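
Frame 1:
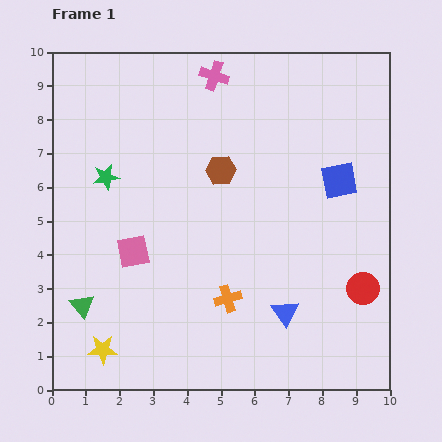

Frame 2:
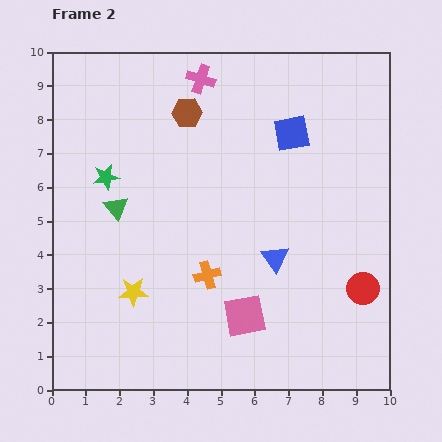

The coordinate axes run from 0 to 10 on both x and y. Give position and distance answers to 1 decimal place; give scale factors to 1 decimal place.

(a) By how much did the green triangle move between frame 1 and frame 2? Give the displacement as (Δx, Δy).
(1.0, 2.9)

The green triangle was at (0.9, 2.5) in frame 1 and (1.9, 5.4) in frame 2.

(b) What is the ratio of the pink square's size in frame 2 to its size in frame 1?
1.3×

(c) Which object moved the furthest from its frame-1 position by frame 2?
the pink square

(moved 3.8; next 3.1)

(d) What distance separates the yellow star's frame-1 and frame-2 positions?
1.9

The yellow star moved from (1.5, 1.2) to (2.4, 2.9), a distance of √(0.9² + 1.7²) ≈ 1.9.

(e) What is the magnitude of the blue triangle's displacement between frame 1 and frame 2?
1.6

The blue triangle moved from (6.9, 2.3) to (6.6, 3.9), a distance of √(0.3² + 1.6²) ≈ 1.6.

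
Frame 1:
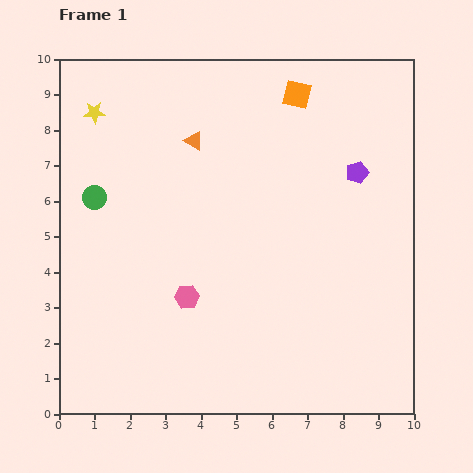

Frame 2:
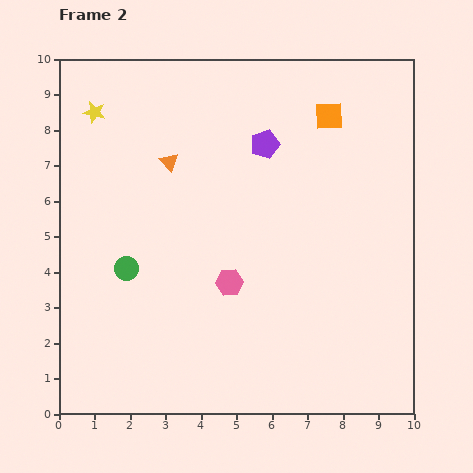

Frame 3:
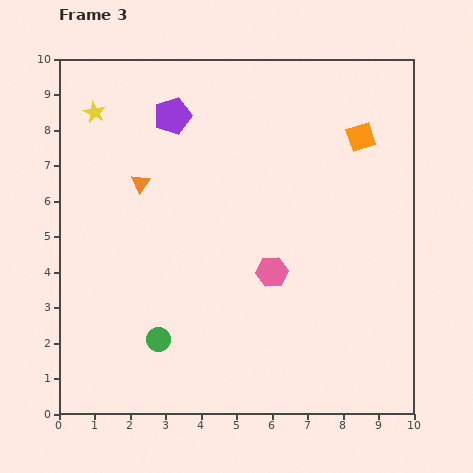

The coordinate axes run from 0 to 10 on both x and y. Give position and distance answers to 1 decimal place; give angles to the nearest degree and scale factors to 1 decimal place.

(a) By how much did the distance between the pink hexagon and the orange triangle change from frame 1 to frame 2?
-0.6

Distance in frame 1: 4.4. Distance in frame 2: 3.8.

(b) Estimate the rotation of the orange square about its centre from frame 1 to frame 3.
31° counter-clockwise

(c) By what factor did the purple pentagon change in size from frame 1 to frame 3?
1.7×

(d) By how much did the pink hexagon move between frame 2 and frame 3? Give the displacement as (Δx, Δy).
(1.2, 0.3)

The pink hexagon was at (4.8, 3.7) in frame 2 and (6.0, 4.0) in frame 3.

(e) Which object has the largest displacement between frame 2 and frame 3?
the purple pentagon

(moved 2.7; next 2.2)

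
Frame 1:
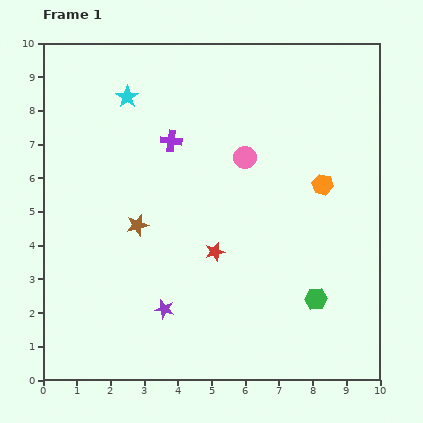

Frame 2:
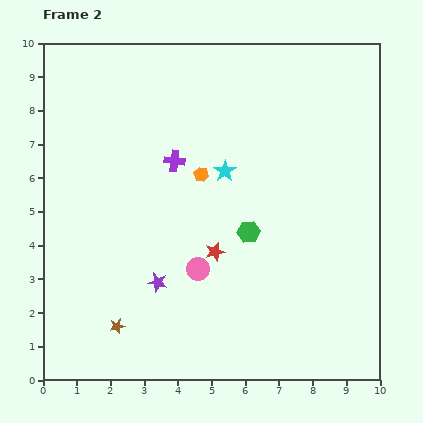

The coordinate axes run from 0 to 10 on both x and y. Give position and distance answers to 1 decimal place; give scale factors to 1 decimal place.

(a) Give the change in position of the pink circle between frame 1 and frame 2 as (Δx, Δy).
(-1.4, -3.3)

The pink circle was at (6.0, 6.6) in frame 1 and (4.6, 3.3) in frame 2.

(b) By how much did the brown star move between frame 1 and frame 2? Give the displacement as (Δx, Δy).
(-0.6, -3.0)

The brown star was at (2.8, 4.6) in frame 1 and (2.2, 1.6) in frame 2.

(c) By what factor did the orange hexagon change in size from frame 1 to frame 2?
0.7×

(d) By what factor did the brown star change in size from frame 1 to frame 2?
0.7×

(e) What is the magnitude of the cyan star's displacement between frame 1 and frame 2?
3.6

The cyan star moved from (2.5, 8.4) to (5.4, 6.2), a distance of √(2.9² + 2.2²) ≈ 3.6.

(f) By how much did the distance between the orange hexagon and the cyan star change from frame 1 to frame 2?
-5.7

Distance in frame 1: 6.4. Distance in frame 2: 0.7.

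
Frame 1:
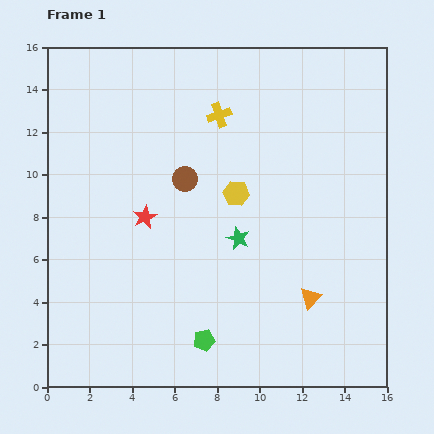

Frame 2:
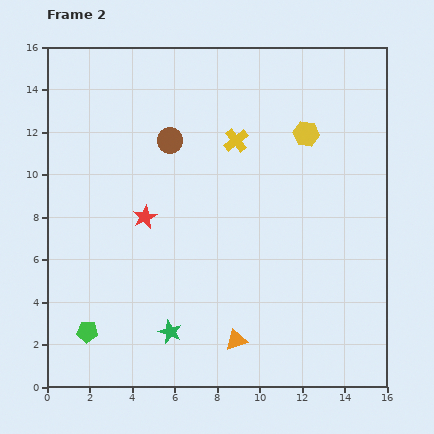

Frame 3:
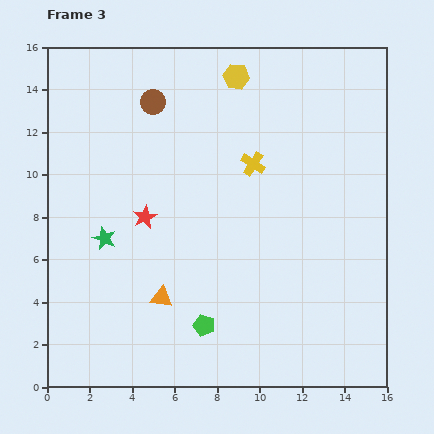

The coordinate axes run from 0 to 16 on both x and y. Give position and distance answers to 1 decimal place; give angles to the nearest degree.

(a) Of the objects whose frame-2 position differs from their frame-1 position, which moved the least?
the yellow cross

(moved 1.4)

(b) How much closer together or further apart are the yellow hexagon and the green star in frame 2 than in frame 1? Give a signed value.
+9.2

Distance in frame 1: 2.1. Distance in frame 2: 11.3.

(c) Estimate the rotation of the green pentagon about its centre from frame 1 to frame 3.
30° clockwise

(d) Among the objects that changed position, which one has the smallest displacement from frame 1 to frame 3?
the green pentagon

(moved 0.7)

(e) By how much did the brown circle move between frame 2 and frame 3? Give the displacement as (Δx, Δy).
(-0.8, 1.8)

The brown circle was at (5.8, 11.6) in frame 2 and (5.0, 13.4) in frame 3.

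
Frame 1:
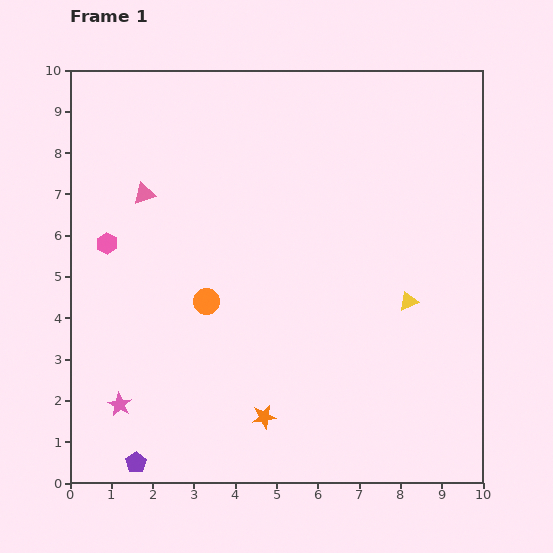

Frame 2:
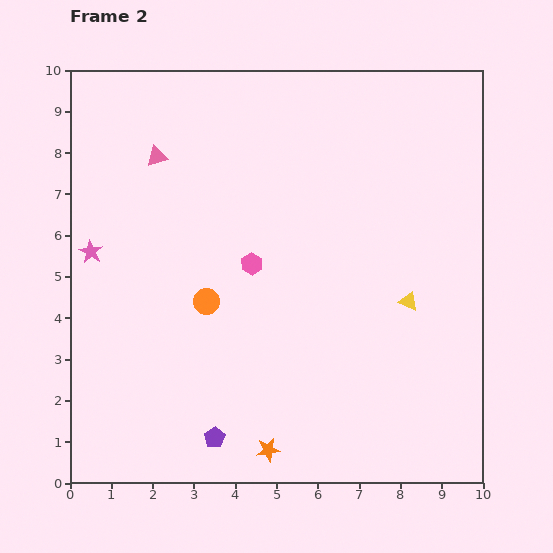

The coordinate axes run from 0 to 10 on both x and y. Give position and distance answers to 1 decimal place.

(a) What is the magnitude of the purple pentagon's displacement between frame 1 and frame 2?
2.0

The purple pentagon moved from (1.6, 0.5) to (3.5, 1.1), a distance of √(1.9² + 0.6²) ≈ 2.0.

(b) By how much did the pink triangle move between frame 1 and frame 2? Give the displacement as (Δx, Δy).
(0.3, 0.9)

The pink triangle was at (1.8, 7.0) in frame 1 and (2.1, 7.9) in frame 2.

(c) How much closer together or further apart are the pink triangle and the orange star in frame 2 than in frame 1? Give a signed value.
+1.5

Distance in frame 1: 6.1. Distance in frame 2: 7.6.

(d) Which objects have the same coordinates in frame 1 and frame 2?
the orange circle, the yellow triangle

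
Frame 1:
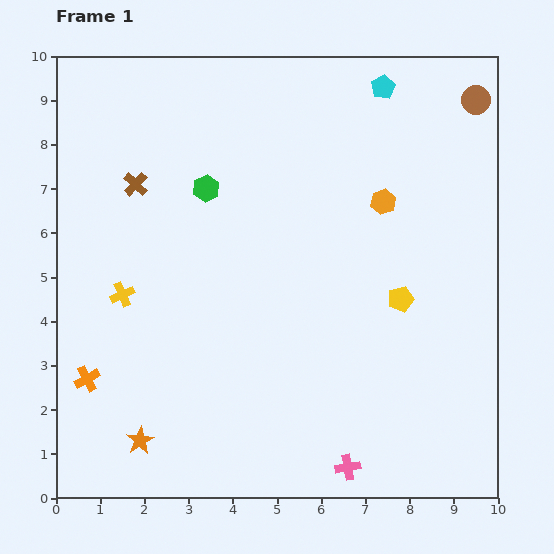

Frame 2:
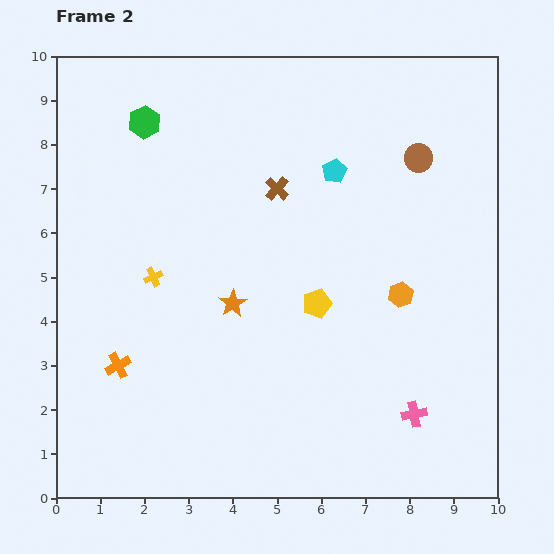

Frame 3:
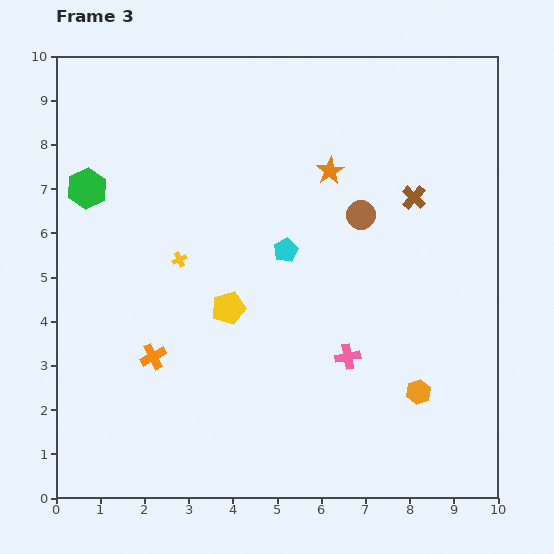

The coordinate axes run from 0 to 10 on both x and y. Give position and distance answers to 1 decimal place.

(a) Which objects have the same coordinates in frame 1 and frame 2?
none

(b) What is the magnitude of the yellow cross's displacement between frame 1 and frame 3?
1.5

The yellow cross moved from (1.5, 4.6) to (2.8, 5.4), a distance of √(1.3² + 0.8²) ≈ 1.5.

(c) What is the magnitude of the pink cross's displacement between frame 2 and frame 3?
2.0

The pink cross moved from (8.1, 1.9) to (6.6, 3.2), a distance of √(1.5² + 1.3²) ≈ 2.0.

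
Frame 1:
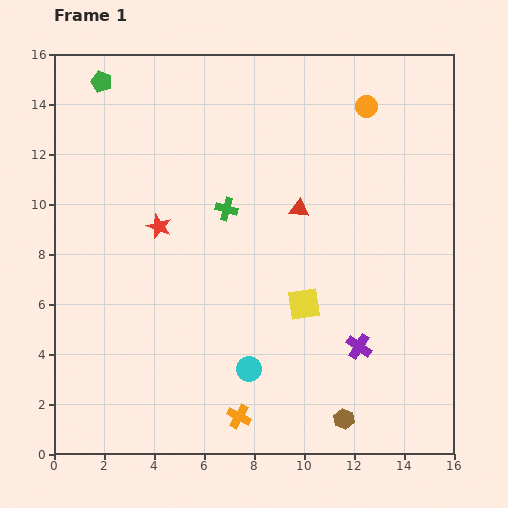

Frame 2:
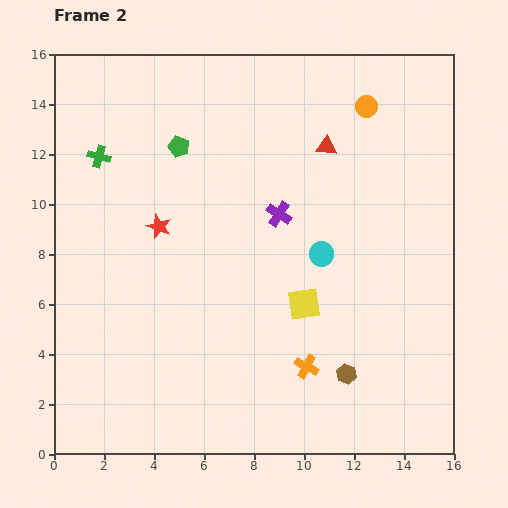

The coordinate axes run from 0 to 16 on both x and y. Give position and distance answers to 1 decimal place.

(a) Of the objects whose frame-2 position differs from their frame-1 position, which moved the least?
the brown hexagon

(moved 1.8)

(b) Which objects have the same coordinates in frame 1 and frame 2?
the orange circle, the red star, the yellow square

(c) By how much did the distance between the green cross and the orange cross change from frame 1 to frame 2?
+3.5

Distance in frame 1: 8.3. Distance in frame 2: 11.8.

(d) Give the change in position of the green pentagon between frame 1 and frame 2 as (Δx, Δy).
(3.1, -2.6)

The green pentagon was at (1.9, 14.9) in frame 1 and (5.0, 12.3) in frame 2.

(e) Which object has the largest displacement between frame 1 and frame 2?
the purple cross

(moved 6.2; next 5.5)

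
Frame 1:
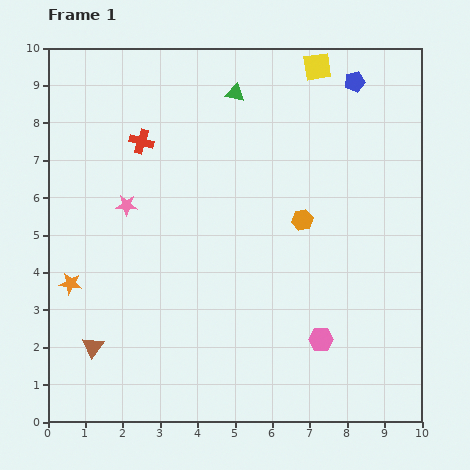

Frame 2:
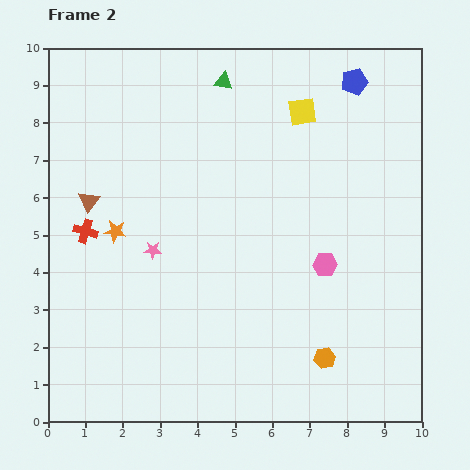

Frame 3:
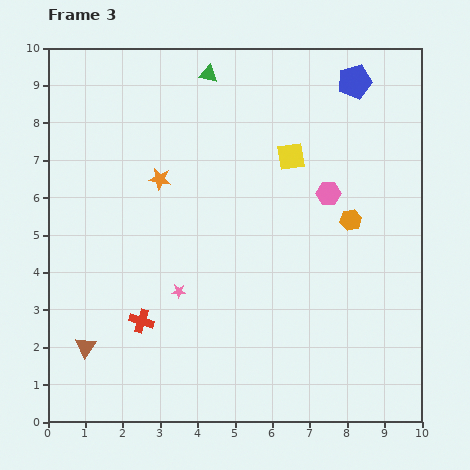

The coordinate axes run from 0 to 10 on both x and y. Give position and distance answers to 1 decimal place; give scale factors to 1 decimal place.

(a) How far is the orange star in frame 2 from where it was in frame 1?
1.8

The orange star moved from (0.6, 3.7) to (1.8, 5.1), a distance of √(1.2² + 1.4²) ≈ 1.8.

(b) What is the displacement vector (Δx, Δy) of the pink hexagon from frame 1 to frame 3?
(0.2, 3.9)

The pink hexagon was at (7.3, 2.2) in frame 1 and (7.5, 6.1) in frame 3.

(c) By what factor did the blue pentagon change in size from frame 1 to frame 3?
1.7×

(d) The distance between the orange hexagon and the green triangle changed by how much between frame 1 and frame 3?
+1.6

Distance in frame 1: 3.8. Distance in frame 3: 5.4.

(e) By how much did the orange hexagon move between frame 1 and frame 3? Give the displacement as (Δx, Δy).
(1.3, 0.0)

The orange hexagon was at (6.8, 5.4) in frame 1 and (8.1, 5.4) in frame 3.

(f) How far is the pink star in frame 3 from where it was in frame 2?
1.3

The pink star moved from (2.8, 4.6) to (3.5, 3.5), a distance of √(0.7² + 1.1²) ≈ 1.3.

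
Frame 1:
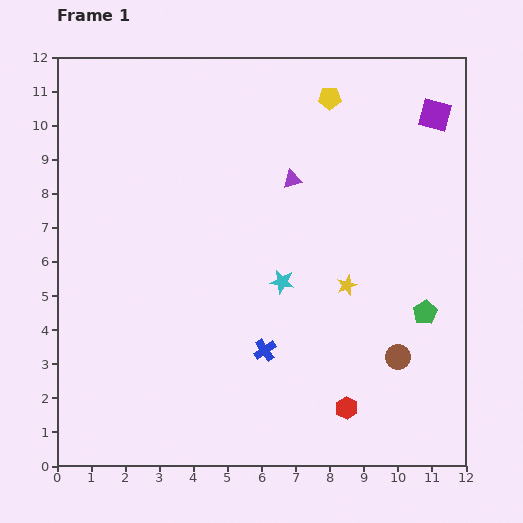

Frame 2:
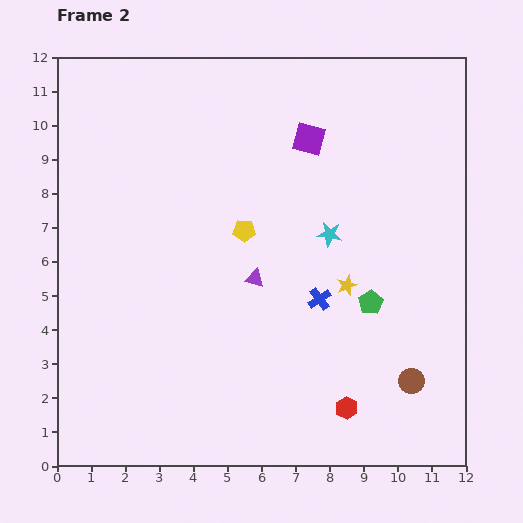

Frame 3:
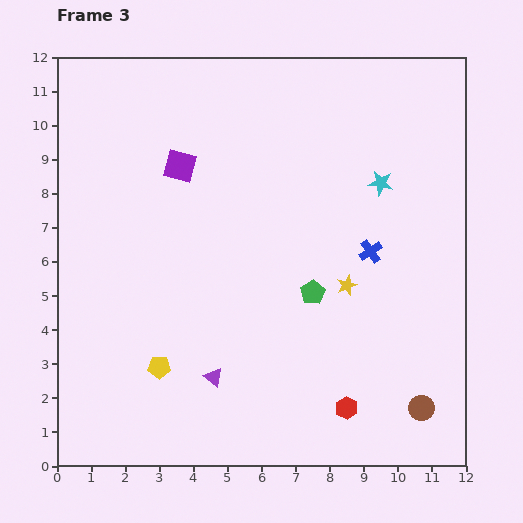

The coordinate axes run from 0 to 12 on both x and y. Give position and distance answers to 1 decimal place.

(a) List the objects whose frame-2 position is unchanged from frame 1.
the red hexagon, the yellow star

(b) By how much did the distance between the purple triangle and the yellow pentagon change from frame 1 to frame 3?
-1.0

Distance in frame 1: 2.6. Distance in frame 3: 1.6.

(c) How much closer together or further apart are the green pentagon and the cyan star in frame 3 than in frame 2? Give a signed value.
+1.5

Distance in frame 2: 2.3. Distance in frame 3: 3.8.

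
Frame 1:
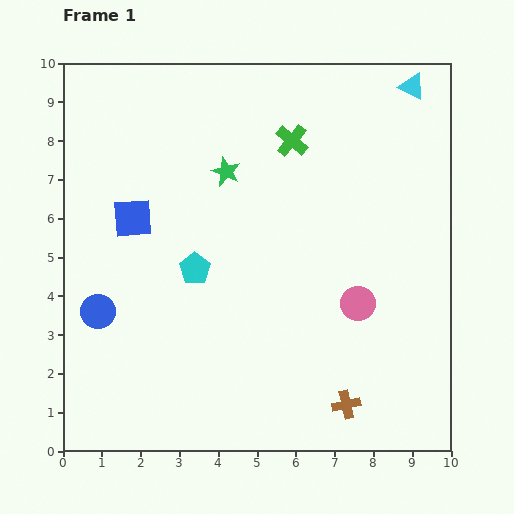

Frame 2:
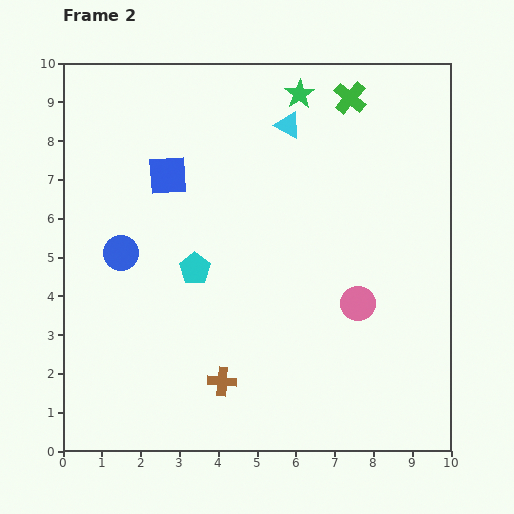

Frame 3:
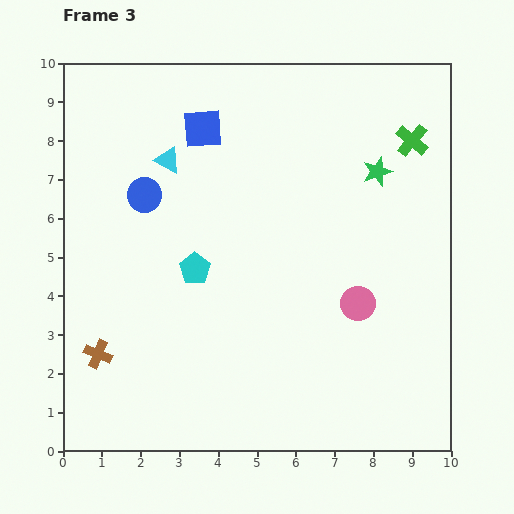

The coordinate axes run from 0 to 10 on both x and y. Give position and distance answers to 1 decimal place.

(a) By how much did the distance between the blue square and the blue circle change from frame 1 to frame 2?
-0.3

Distance in frame 1: 2.6. Distance in frame 2: 2.3.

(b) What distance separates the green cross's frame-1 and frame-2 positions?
1.9

The green cross moved from (5.9, 8.0) to (7.4, 9.1), a distance of √(1.5² + 1.1²) ≈ 1.9.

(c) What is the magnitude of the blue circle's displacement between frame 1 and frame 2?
1.6

The blue circle moved from (0.9, 3.6) to (1.5, 5.1), a distance of √(0.6² + 1.5²) ≈ 1.6.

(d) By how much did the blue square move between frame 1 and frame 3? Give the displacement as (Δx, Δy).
(1.8, 2.3)

The blue square was at (1.8, 6.0) in frame 1 and (3.6, 8.3) in frame 3.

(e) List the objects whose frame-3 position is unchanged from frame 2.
the pink circle, the cyan pentagon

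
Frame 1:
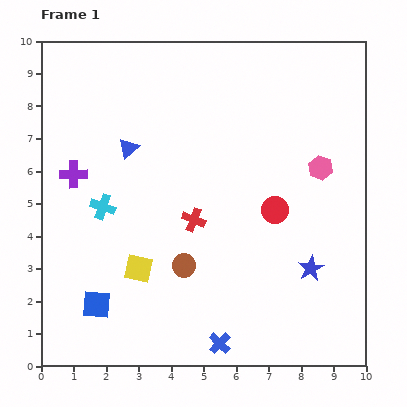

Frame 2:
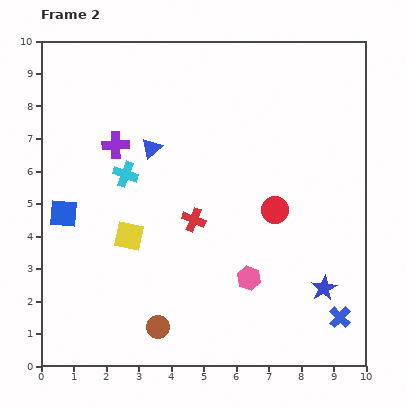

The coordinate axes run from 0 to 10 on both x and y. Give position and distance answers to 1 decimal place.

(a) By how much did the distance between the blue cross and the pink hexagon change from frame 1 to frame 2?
-3.2

Distance in frame 1: 6.2. Distance in frame 2: 3.0.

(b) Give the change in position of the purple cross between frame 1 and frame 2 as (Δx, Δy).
(1.3, 0.9)

The purple cross was at (1.0, 5.9) in frame 1 and (2.3, 6.8) in frame 2.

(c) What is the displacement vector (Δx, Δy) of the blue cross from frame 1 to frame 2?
(3.7, 0.8)

The blue cross was at (5.5, 0.7) in frame 1 and (9.2, 1.5) in frame 2.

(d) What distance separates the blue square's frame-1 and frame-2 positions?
3.0

The blue square moved from (1.7, 1.9) to (0.7, 4.7), a distance of √(1.0² + 2.8²) ≈ 3.0.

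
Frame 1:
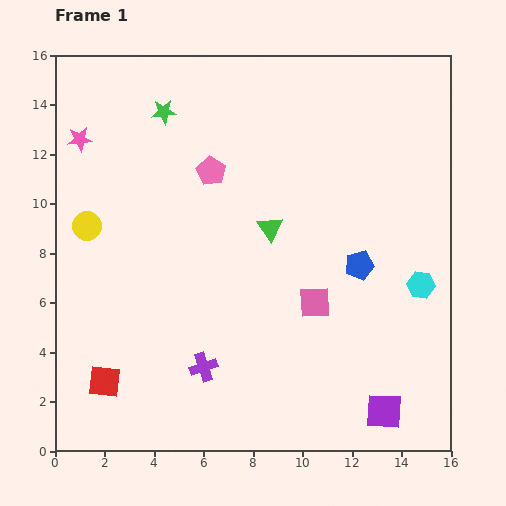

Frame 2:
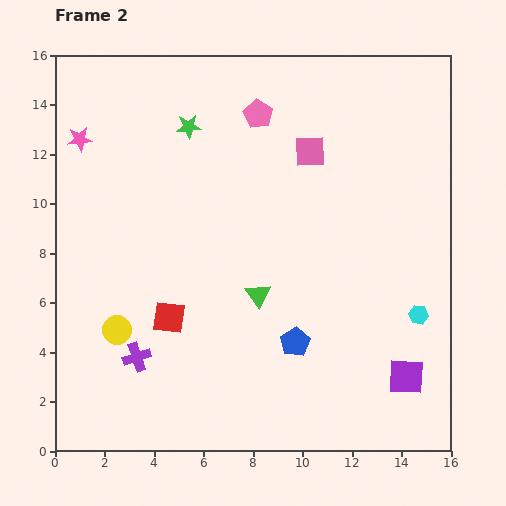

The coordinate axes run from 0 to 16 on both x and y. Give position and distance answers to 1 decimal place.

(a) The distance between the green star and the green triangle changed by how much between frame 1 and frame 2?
+1.0

Distance in frame 1: 6.4. Distance in frame 2: 7.4.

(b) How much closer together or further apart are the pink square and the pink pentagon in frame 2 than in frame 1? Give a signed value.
-4.2

Distance in frame 1: 6.8. Distance in frame 2: 2.6.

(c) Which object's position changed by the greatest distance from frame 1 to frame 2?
the pink square

(moved 6.1; next 4.4)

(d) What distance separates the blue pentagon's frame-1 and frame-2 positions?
4.0

The blue pentagon moved from (12.3, 7.5) to (9.7, 4.4), a distance of √(2.6² + 3.1²) ≈ 4.0.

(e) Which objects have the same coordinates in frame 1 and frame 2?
the pink star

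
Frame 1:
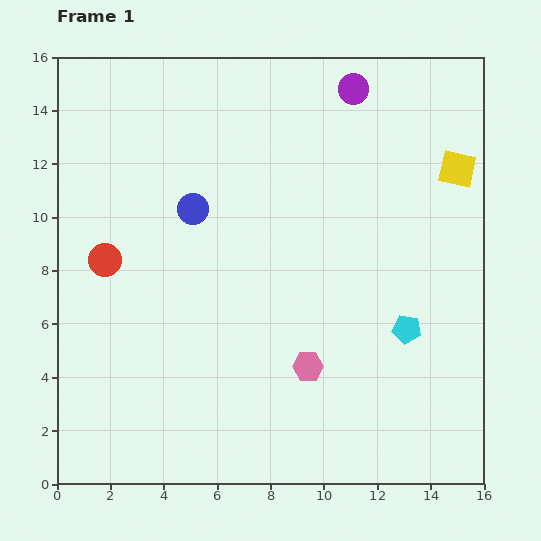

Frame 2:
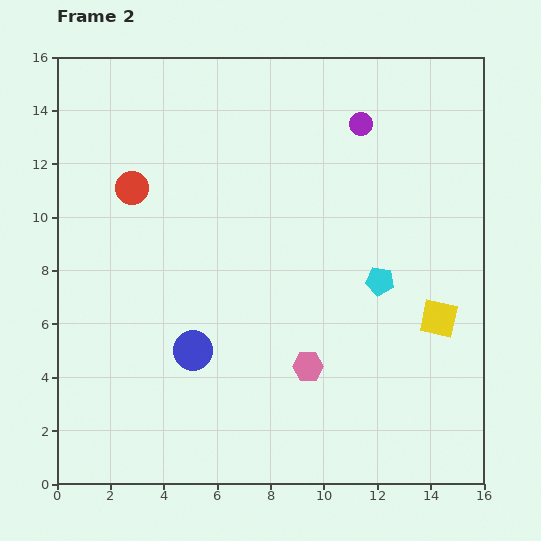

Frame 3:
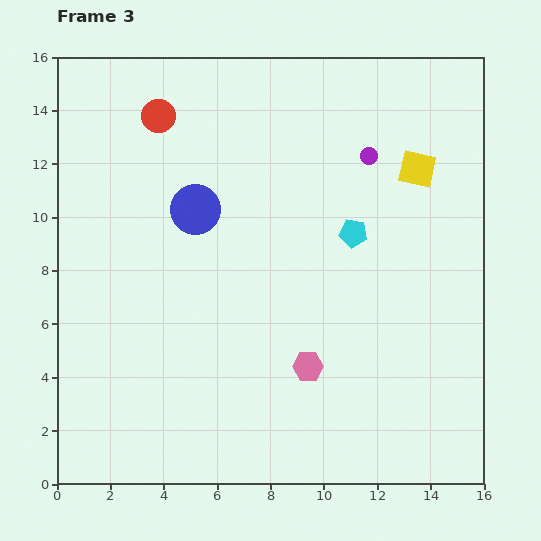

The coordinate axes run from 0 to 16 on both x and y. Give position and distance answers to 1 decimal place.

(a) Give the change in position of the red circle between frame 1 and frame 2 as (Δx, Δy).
(1.0, 2.7)

The red circle was at (1.8, 8.4) in frame 1 and (2.8, 11.1) in frame 2.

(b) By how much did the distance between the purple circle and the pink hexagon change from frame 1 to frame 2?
-1.2

Distance in frame 1: 10.5. Distance in frame 2: 9.3.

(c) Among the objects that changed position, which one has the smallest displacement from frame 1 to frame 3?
the blue circle

(moved 0.1)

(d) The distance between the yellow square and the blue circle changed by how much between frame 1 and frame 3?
-1.6

Distance in frame 1: 10.0. Distance in frame 3: 8.4.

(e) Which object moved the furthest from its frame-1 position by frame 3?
the red circle

(moved 5.8; next 4.1)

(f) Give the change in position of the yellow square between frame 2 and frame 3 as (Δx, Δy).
(-0.8, 5.6)

The yellow square was at (14.3, 6.2) in frame 2 and (13.5, 11.8) in frame 3.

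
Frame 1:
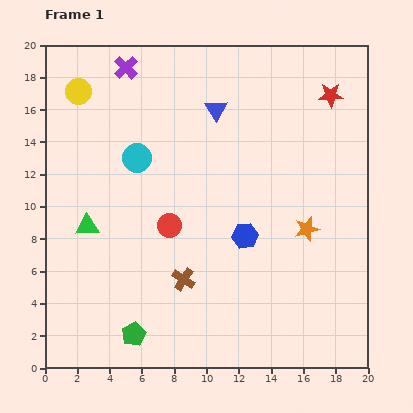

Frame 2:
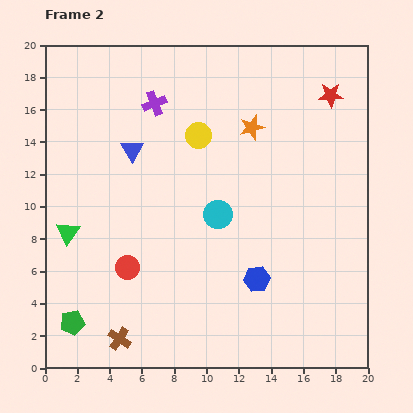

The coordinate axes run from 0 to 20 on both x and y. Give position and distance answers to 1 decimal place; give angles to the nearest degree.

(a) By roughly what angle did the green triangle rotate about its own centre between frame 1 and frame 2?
53° counter-clockwise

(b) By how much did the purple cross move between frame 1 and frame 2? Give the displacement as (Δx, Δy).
(1.8, -2.2)

The purple cross was at (5.0, 18.6) in frame 1 and (6.8, 16.4) in frame 2.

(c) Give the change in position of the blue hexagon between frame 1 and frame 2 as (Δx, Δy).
(0.7, -2.7)

The blue hexagon was at (12.4, 8.2) in frame 1 and (13.1, 5.5) in frame 2.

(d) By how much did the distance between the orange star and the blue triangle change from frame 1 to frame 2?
-1.8

Distance in frame 1: 9.3. Distance in frame 2: 7.5.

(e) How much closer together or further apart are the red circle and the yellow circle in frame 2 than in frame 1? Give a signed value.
-0.7

Distance in frame 1: 10.0. Distance in frame 2: 9.3.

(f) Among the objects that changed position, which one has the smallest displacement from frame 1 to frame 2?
the green triangle

(moved 1.3)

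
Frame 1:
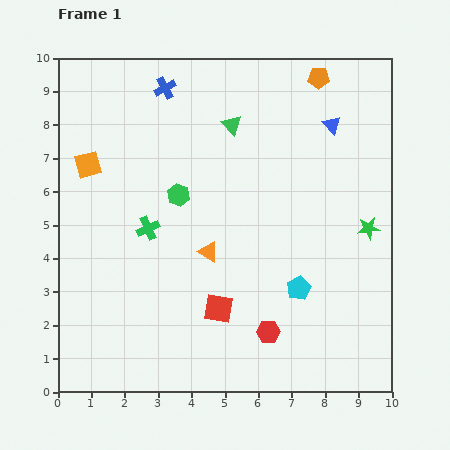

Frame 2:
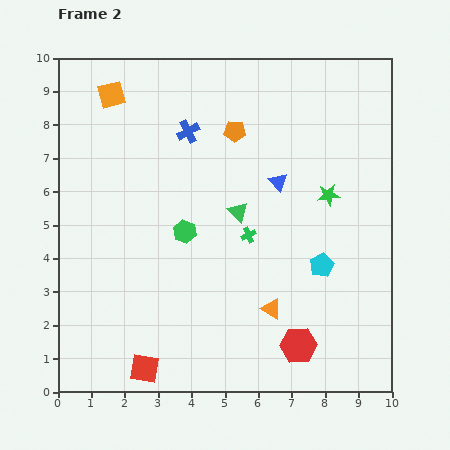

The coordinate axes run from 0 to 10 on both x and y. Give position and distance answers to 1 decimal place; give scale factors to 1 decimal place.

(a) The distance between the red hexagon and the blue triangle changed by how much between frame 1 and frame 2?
-1.6

Distance in frame 1: 6.5. Distance in frame 2: 4.9.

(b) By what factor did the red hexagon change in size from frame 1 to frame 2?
1.6×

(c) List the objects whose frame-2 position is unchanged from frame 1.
none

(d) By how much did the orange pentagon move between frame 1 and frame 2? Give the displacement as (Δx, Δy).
(-2.5, -1.6)

The orange pentagon was at (7.8, 9.4) in frame 1 and (5.3, 7.8) in frame 2.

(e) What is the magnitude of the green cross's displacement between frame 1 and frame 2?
3.0

The green cross moved from (2.7, 4.9) to (5.7, 4.7), a distance of √(3.0² + 0.2²) ≈ 3.0.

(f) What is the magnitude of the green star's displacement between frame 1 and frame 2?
1.6

The green star moved from (9.3, 4.9) to (8.1, 5.9), a distance of √(1.2² + 1.0²) ≈ 1.6.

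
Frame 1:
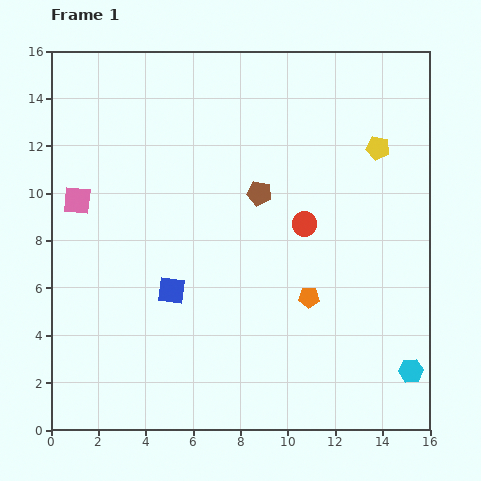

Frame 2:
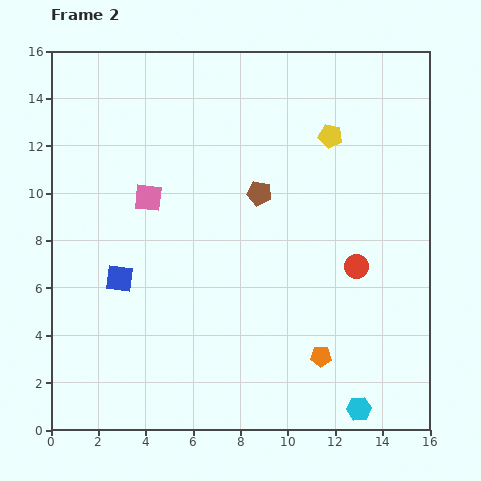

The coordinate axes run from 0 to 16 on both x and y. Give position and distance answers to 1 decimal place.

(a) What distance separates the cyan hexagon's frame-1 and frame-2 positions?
2.7

The cyan hexagon moved from (15.2, 2.5) to (13.0, 0.9), a distance of √(2.2² + 1.6²) ≈ 2.7.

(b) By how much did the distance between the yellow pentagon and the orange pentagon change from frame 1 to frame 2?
+2.4

Distance in frame 1: 6.9. Distance in frame 2: 9.3.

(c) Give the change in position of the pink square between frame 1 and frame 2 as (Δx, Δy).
(3.0, 0.1)

The pink square was at (1.1, 9.7) in frame 1 and (4.1, 9.8) in frame 2.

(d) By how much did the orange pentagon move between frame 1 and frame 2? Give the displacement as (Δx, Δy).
(0.5, -2.5)

The orange pentagon was at (10.9, 5.6) in frame 1 and (11.4, 3.1) in frame 2.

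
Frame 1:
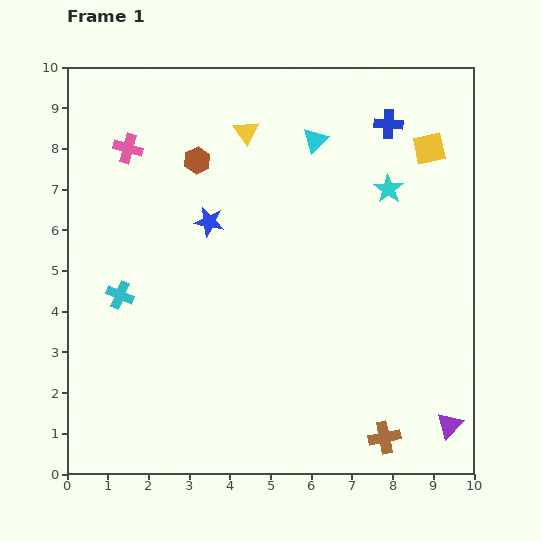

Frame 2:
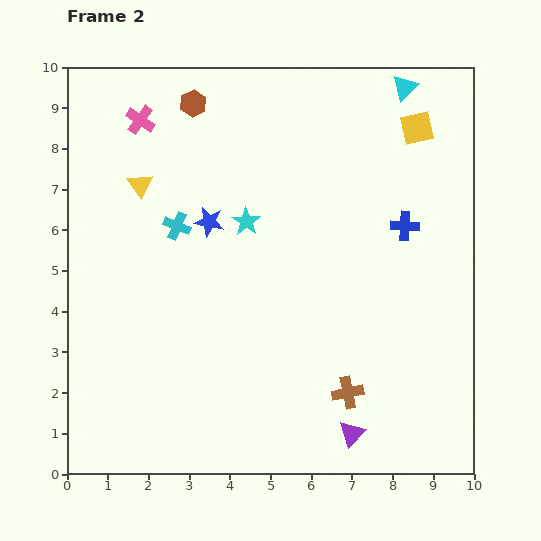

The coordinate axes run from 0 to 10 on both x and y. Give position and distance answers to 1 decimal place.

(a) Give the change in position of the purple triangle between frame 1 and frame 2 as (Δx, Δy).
(-2.4, -0.2)

The purple triangle was at (9.4, 1.2) in frame 1 and (7.0, 1.0) in frame 2.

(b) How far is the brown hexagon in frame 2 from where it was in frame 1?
1.4

The brown hexagon moved from (3.2, 7.7) to (3.1, 9.1), a distance of √(0.1² + 1.4²) ≈ 1.4.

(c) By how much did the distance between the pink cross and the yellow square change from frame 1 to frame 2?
-0.6

Distance in frame 1: 7.4. Distance in frame 2: 6.8.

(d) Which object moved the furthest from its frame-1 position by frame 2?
the cyan star

(moved 3.6; next 2.9)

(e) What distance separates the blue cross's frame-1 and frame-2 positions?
2.5

The blue cross moved from (7.9, 8.6) to (8.3, 6.1), a distance of √(0.4² + 2.5²) ≈ 2.5.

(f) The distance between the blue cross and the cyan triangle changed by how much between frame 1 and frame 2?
+1.6

Distance in frame 1: 1.8. Distance in frame 2: 3.4.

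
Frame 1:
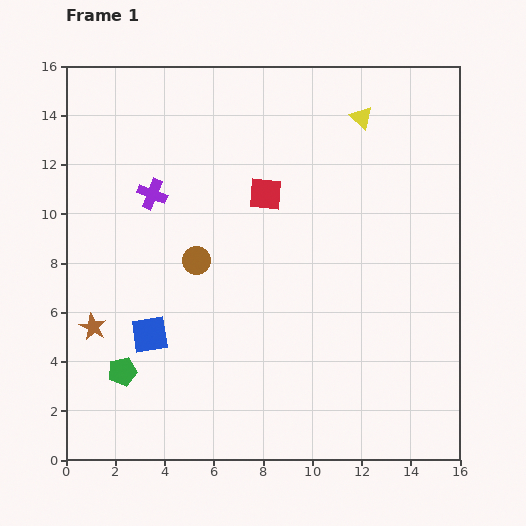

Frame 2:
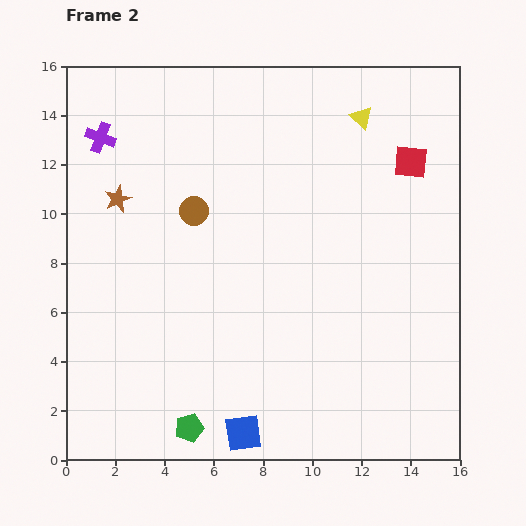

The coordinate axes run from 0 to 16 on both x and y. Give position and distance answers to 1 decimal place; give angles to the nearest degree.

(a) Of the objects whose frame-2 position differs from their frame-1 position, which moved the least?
the brown circle

(moved 2.0)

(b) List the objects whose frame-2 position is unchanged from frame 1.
the yellow triangle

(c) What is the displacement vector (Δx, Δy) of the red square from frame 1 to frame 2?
(5.9, 1.3)

The red square was at (8.1, 10.8) in frame 1 and (14.0, 12.1) in frame 2.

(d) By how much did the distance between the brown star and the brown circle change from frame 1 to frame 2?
-1.9

Distance in frame 1: 5.0. Distance in frame 2: 3.1.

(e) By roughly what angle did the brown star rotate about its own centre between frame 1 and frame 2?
22° clockwise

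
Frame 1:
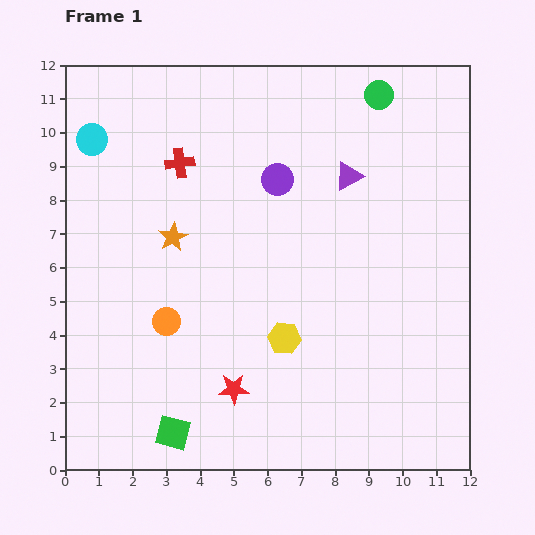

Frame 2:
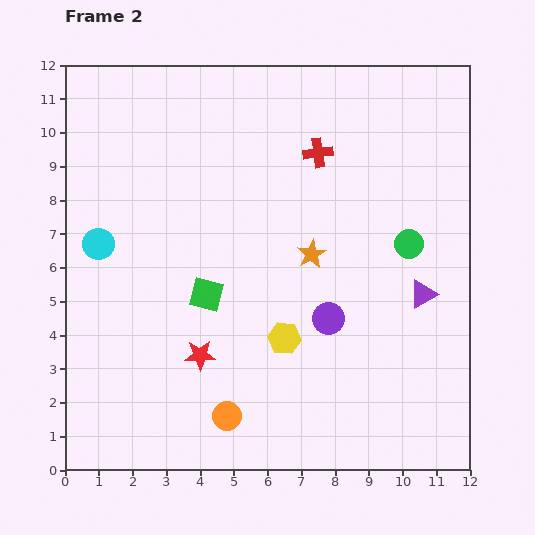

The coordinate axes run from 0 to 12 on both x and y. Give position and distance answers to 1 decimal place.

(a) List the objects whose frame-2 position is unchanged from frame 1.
the yellow hexagon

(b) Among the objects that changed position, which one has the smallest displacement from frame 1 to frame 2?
the red star

(moved 1.4)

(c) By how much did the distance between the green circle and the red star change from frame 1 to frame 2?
-2.7

Distance in frame 1: 9.7. Distance in frame 2: 7.0.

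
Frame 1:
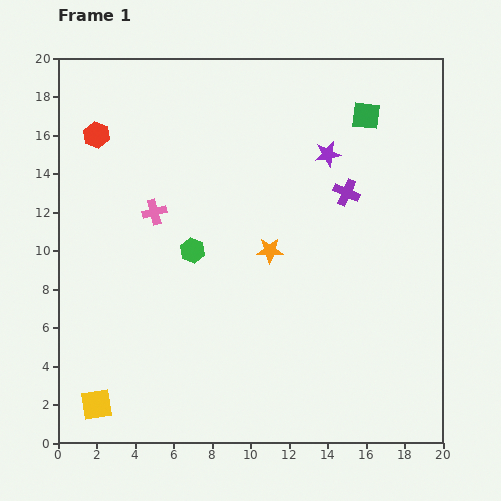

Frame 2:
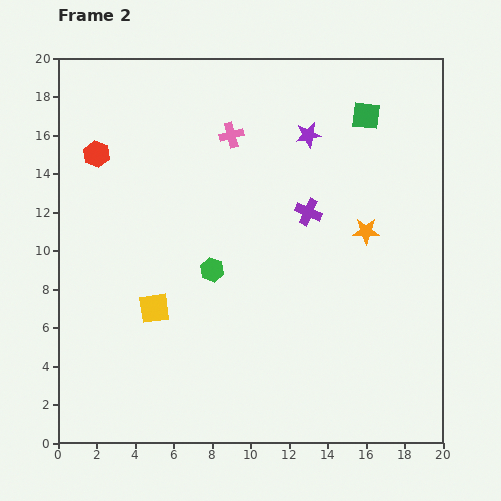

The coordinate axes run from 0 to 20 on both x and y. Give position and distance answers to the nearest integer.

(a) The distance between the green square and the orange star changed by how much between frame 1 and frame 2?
-3

Distance in frame 1: 9. Distance in frame 2: 6.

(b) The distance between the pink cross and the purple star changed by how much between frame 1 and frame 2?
-5

Distance in frame 1: 9. Distance in frame 2: 4.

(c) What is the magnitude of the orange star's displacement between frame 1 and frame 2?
5

The orange star moved from (11, 10) to (16, 11), a distance of √(5² + 1²) ≈ 5.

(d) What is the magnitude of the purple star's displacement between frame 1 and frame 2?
1

The purple star moved from (14, 15) to (13, 16), a distance of √(1² + 1²) ≈ 1.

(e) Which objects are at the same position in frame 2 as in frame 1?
the green square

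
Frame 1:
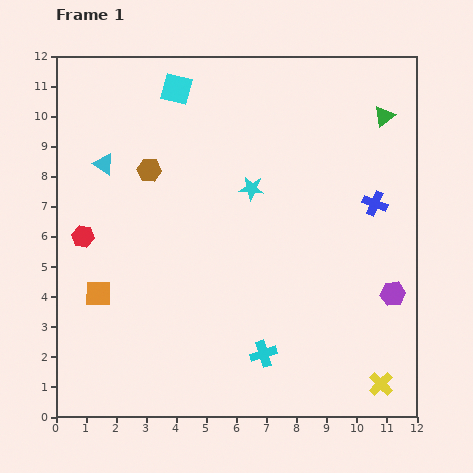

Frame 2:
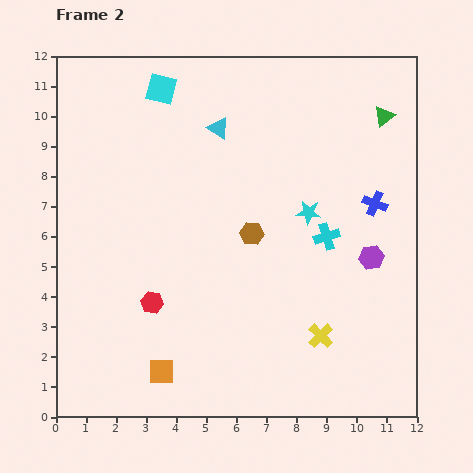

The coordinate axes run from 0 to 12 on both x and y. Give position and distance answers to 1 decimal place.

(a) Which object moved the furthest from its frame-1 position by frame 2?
the cyan cross

(moved 4.4; next 4.0)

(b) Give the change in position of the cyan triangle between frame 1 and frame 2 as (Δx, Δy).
(3.8, 1.2)

The cyan triangle was at (1.6, 8.4) in frame 1 and (5.4, 9.6) in frame 2.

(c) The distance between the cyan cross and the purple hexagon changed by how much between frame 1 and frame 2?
-3.0

Distance in frame 1: 4.7. Distance in frame 2: 1.7.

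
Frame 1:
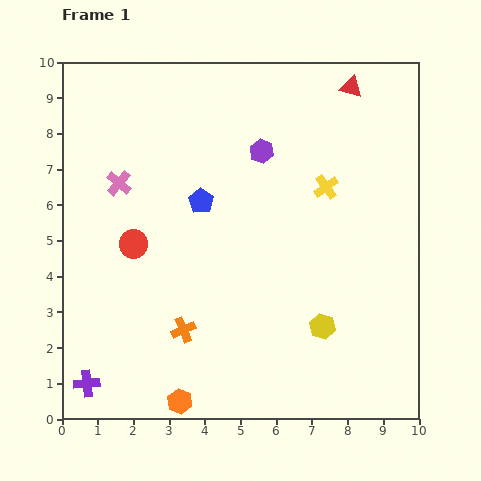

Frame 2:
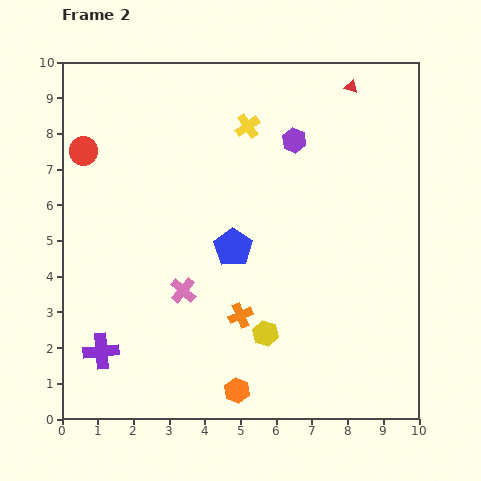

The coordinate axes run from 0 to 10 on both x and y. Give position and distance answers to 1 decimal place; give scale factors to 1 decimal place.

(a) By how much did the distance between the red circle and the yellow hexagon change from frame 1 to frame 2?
+1.4

Distance in frame 1: 5.8. Distance in frame 2: 7.2.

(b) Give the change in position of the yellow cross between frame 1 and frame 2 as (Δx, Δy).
(-2.2, 1.7)

The yellow cross was at (7.4, 6.5) in frame 1 and (5.2, 8.2) in frame 2.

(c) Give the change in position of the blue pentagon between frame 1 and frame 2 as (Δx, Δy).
(0.9, -1.3)

The blue pentagon was at (3.9, 6.1) in frame 1 and (4.8, 4.8) in frame 2.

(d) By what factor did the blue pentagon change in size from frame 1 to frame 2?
1.5×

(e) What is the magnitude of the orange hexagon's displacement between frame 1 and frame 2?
1.6

The orange hexagon moved from (3.3, 0.5) to (4.9, 0.8), a distance of √(1.6² + 0.3²) ≈ 1.6.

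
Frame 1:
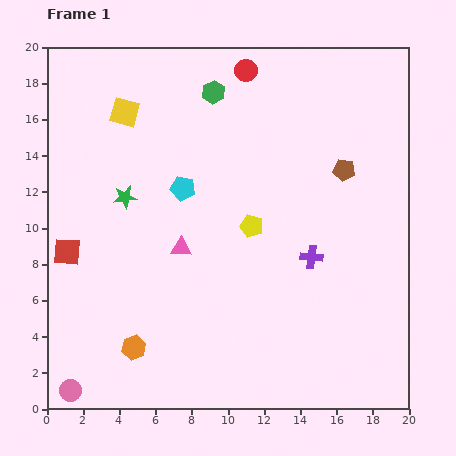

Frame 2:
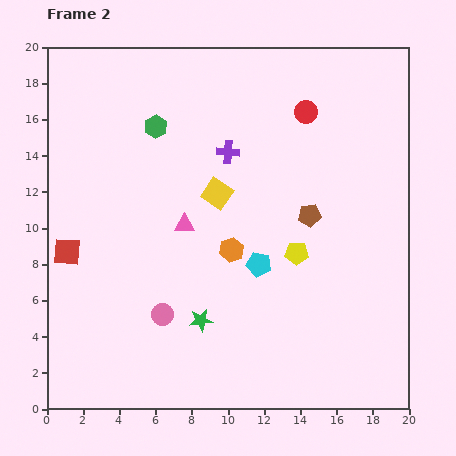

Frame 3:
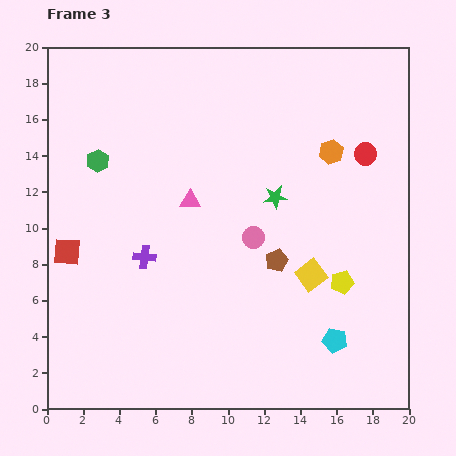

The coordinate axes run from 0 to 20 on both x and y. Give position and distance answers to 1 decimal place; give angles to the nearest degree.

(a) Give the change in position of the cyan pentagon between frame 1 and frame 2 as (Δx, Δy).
(4.2, -4.2)

The cyan pentagon was at (7.5, 12.2) in frame 1 and (11.7, 8.0) in frame 2.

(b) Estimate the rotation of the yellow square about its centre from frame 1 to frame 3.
38° clockwise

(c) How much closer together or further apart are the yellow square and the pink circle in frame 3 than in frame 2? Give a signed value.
-3.5

Distance in frame 2: 7.3. Distance in frame 3: 3.8.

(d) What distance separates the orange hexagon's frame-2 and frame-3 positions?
7.7

The orange hexagon moved from (10.2, 8.8) to (15.7, 14.2), a distance of √(5.5² + 5.4²) ≈ 7.7.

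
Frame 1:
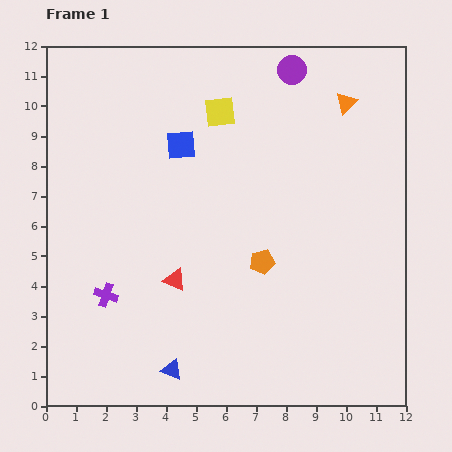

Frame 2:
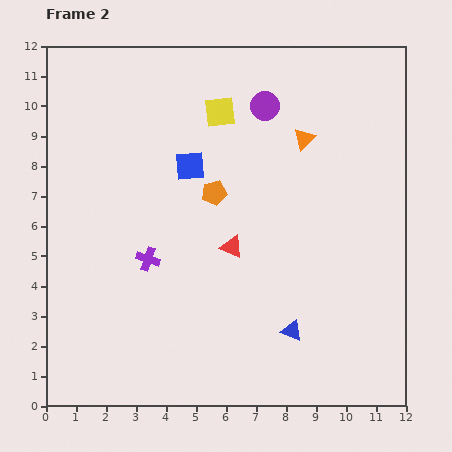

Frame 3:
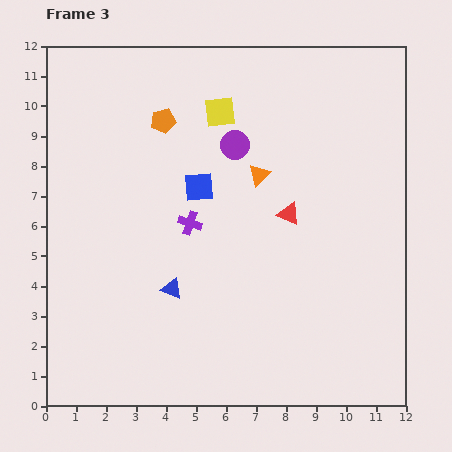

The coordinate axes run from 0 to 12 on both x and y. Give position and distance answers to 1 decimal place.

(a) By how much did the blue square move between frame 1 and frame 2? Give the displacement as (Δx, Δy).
(0.3, -0.7)

The blue square was at (4.5, 8.7) in frame 1 and (4.8, 8.0) in frame 2.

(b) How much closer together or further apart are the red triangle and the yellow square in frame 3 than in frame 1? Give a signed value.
-1.7

Distance in frame 1: 5.8. Distance in frame 3: 4.1.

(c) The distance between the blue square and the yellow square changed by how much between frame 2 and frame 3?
+0.5

Distance in frame 2: 2.1. Distance in frame 3: 2.6.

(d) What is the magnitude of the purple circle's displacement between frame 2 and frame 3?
1.6

The purple circle moved from (7.3, 10.0) to (6.3, 8.7), a distance of √(1.0² + 1.3²) ≈ 1.6.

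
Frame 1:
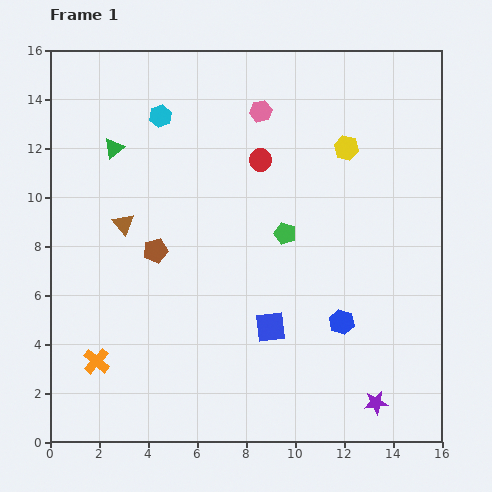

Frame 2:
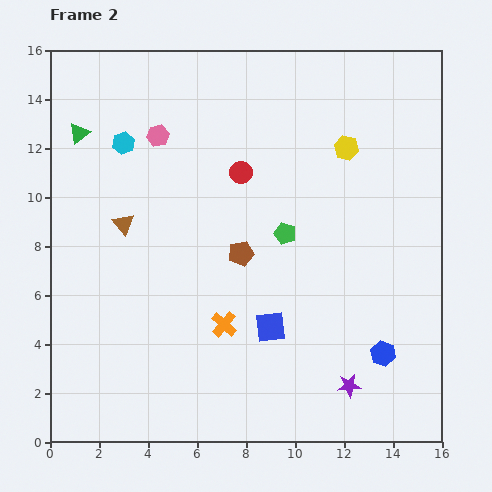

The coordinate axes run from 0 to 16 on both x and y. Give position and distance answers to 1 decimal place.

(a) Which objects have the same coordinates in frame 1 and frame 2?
the yellow hexagon, the blue square, the brown triangle, the green pentagon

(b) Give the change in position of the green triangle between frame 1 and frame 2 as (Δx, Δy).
(-1.4, 0.6)

The green triangle was at (2.6, 12.0) in frame 1 and (1.2, 12.6) in frame 2.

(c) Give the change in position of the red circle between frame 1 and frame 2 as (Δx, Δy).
(-0.8, -0.5)

The red circle was at (8.6, 11.5) in frame 1 and (7.8, 11.0) in frame 2.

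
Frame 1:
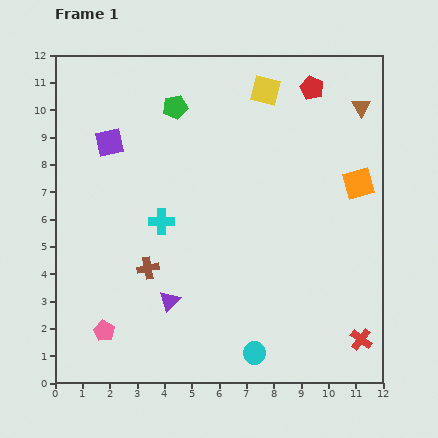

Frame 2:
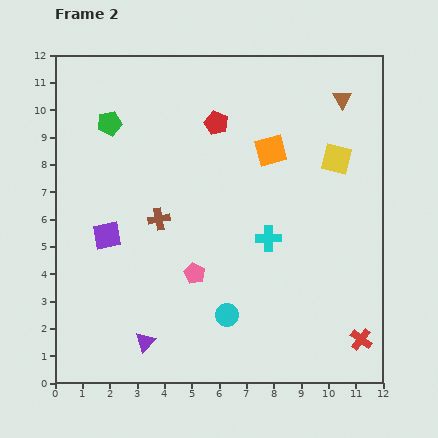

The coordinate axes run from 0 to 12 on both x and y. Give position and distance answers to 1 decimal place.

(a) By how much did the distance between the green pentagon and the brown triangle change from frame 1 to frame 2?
+1.7

Distance in frame 1: 6.8. Distance in frame 2: 8.5.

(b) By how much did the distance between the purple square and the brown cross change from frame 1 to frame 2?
-2.8

Distance in frame 1: 4.8. Distance in frame 2: 2.0.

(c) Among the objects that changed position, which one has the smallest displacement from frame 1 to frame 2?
the brown triangle

(moved 0.8)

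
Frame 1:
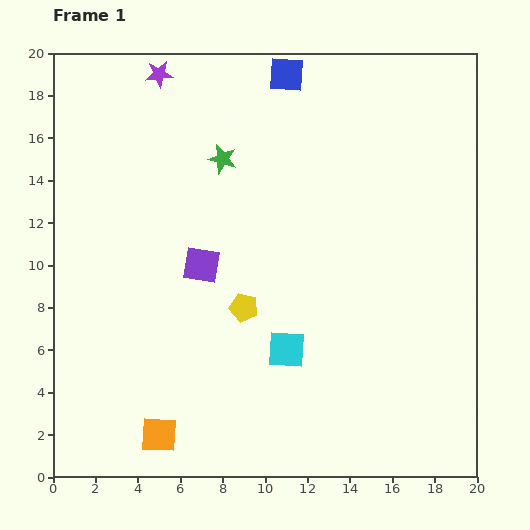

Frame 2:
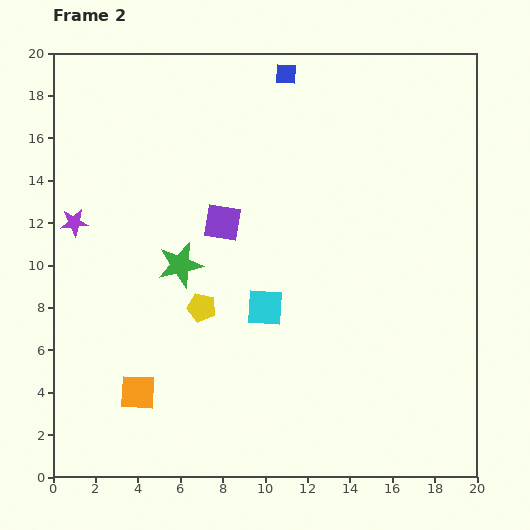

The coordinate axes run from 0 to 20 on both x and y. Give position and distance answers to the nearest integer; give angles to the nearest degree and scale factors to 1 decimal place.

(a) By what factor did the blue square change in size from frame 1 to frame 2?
0.6×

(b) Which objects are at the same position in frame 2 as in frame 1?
the blue square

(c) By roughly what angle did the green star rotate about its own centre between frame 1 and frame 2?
29° counter-clockwise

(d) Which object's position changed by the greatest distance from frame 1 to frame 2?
the purple star

(moved 8; next 5)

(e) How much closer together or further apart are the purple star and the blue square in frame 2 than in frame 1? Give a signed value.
+6

Distance in frame 1: 6. Distance in frame 2: 12.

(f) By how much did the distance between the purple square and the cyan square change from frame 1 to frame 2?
-2

Distance in frame 1: 6. Distance in frame 2: 4.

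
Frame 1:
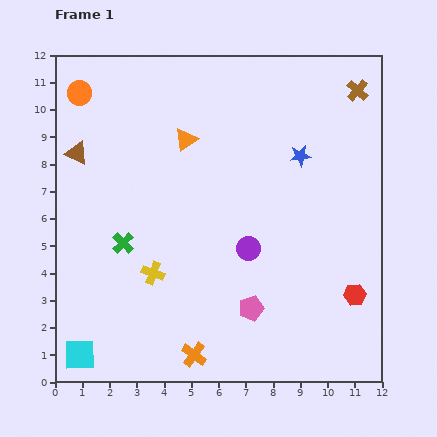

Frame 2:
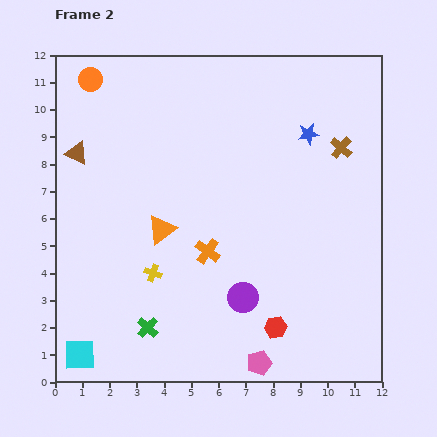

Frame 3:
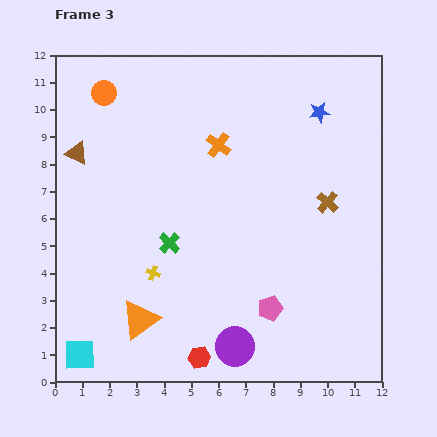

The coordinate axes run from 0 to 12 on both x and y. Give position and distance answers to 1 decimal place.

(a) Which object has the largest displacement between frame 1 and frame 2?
the orange cross

(moved 3.8; next 3.4)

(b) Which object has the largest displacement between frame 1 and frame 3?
the orange cross

(moved 7.8; next 6.8)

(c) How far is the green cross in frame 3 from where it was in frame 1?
1.7

The green cross moved from (2.5, 5.1) to (4.2, 5.1), a distance of √(1.7² + 0.0²) ≈ 1.7.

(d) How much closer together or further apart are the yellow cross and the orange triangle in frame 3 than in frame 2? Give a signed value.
+0.2

Distance in frame 2: 1.6. Distance in frame 3: 1.8.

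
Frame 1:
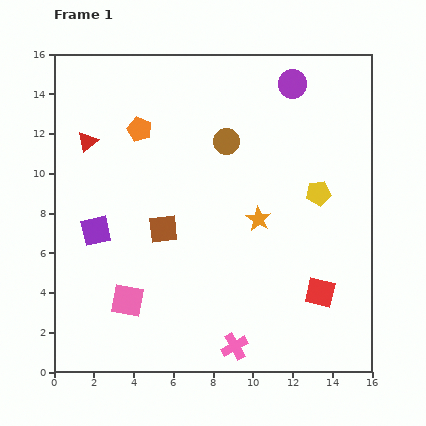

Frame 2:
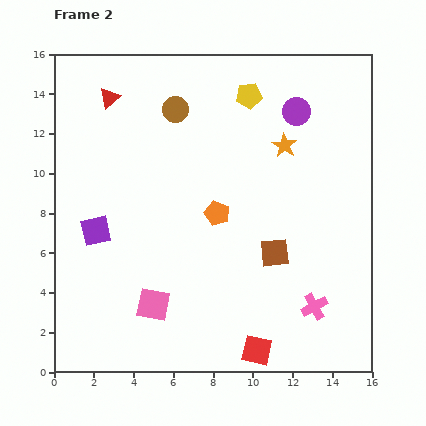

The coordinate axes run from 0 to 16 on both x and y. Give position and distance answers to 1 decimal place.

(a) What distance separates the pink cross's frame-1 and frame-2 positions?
4.5

The pink cross moved from (9.1, 1.3) to (13.1, 3.3), a distance of √(4.0² + 2.0²) ≈ 4.5.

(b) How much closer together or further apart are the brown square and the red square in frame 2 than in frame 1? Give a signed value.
-3.5

Distance in frame 1: 8.5. Distance in frame 2: 5.0.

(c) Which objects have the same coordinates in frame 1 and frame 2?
the purple square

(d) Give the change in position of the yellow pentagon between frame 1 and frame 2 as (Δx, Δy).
(-3.5, 4.9)

The yellow pentagon was at (13.3, 9.0) in frame 1 and (9.8, 13.9) in frame 2.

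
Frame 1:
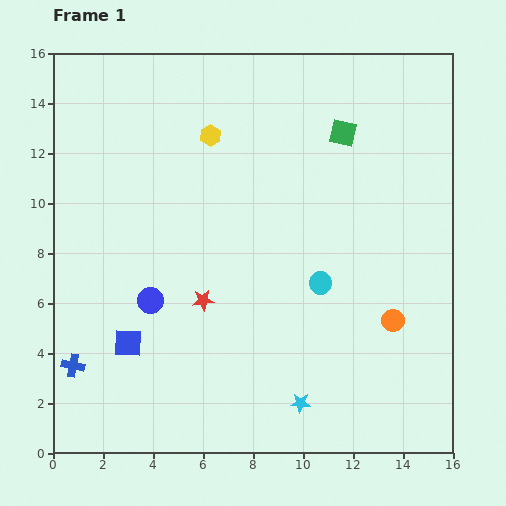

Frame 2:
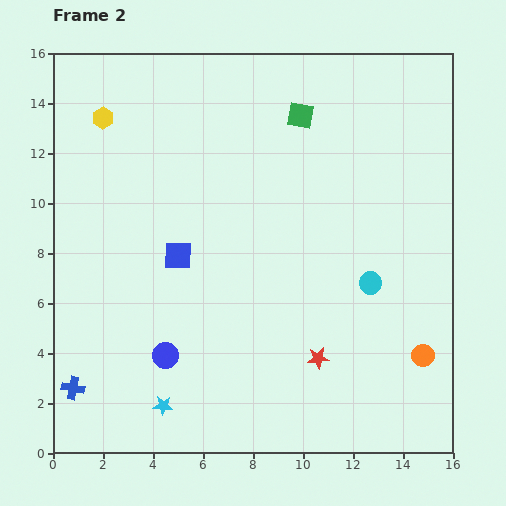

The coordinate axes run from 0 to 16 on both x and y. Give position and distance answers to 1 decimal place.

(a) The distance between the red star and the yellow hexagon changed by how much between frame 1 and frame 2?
+6.3

Distance in frame 1: 6.6. Distance in frame 2: 12.9.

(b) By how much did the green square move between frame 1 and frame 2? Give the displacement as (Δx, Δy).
(-1.7, 0.7)

The green square was at (11.6, 12.8) in frame 1 and (9.9, 13.5) in frame 2.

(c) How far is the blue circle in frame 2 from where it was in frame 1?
2.3

The blue circle moved from (3.9, 6.1) to (4.5, 3.9), a distance of √(0.6² + 2.2²) ≈ 2.3.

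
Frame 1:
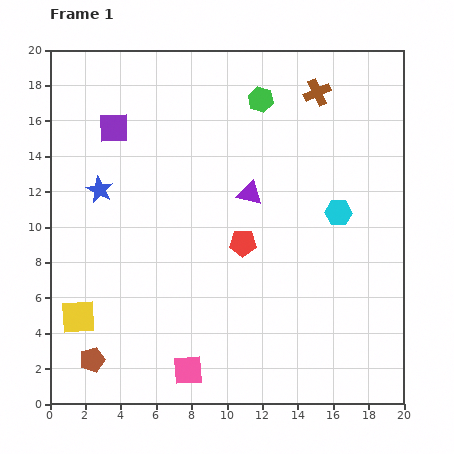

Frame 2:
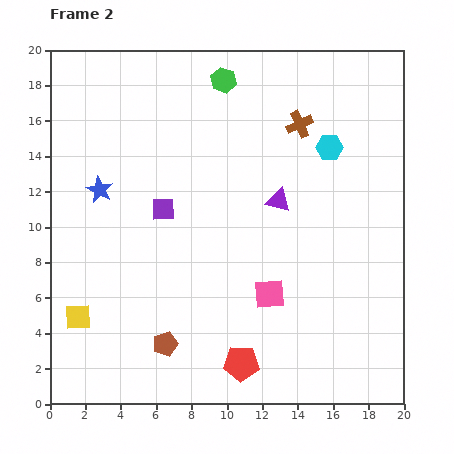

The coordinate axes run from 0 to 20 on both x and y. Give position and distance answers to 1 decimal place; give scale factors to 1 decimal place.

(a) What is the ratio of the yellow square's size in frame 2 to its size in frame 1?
0.8×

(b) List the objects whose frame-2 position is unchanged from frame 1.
the yellow square, the blue star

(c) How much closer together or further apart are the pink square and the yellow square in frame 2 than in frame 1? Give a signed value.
+4.0

Distance in frame 1: 6.9. Distance in frame 2: 10.9.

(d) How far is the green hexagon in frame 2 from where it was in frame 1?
2.4

The green hexagon moved from (11.9, 17.2) to (9.8, 18.3), a distance of √(2.1² + 1.1²) ≈ 2.4.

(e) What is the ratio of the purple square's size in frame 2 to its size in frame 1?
0.7×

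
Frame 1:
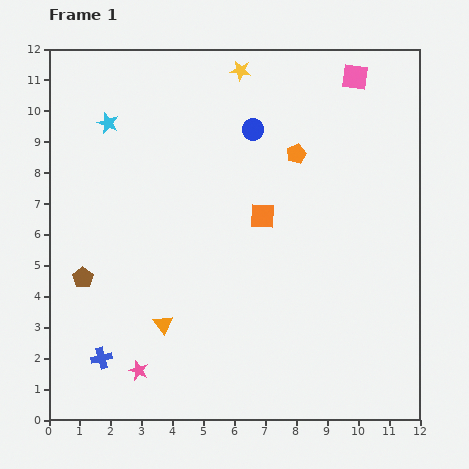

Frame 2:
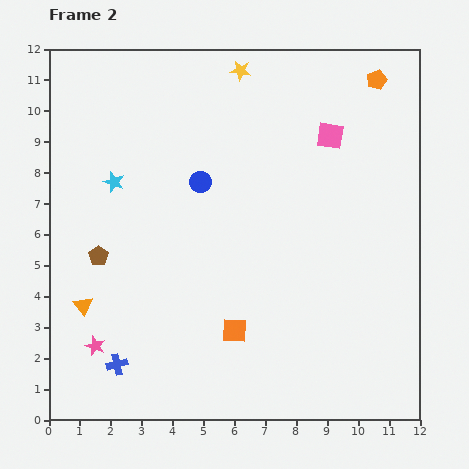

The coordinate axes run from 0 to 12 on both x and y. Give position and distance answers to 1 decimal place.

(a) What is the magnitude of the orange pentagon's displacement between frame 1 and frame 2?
3.5

The orange pentagon moved from (8.0, 8.6) to (10.6, 11.0), a distance of √(2.6² + 2.4²) ≈ 3.5.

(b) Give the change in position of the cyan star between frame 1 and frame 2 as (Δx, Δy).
(0.2, -1.9)

The cyan star was at (1.9, 9.6) in frame 1 and (2.1, 7.7) in frame 2.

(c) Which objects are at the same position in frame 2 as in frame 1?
the yellow star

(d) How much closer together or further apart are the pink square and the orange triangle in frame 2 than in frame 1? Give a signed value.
-0.4

Distance in frame 1: 10.1. Distance in frame 2: 9.7.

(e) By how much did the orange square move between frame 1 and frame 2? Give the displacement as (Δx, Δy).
(-0.9, -3.7)

The orange square was at (6.9, 6.6) in frame 1 and (6.0, 2.9) in frame 2.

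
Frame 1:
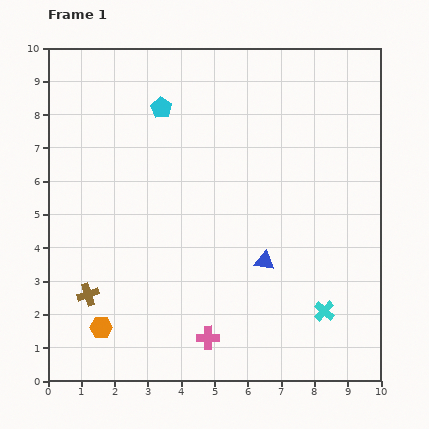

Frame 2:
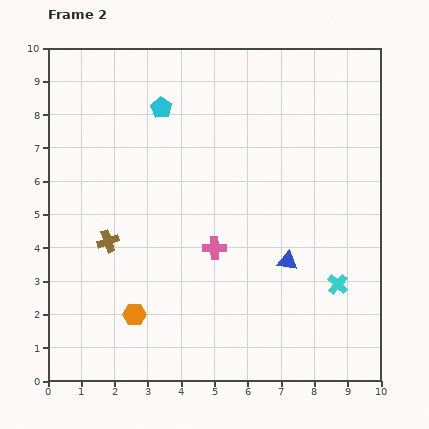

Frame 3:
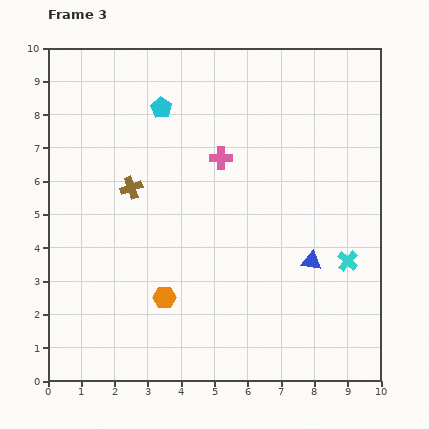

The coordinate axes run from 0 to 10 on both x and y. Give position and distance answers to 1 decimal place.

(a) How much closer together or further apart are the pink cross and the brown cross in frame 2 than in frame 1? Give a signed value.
-0.6

Distance in frame 1: 3.8. Distance in frame 2: 3.2.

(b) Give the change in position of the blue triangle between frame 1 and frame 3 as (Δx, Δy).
(1.4, 0.0)

The blue triangle was at (6.5, 3.6) in frame 1 and (7.9, 3.6) in frame 3.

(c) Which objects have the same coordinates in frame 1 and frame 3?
the cyan pentagon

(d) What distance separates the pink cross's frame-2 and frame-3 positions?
2.7

The pink cross moved from (5.0, 4.0) to (5.2, 6.7), a distance of √(0.2² + 2.7²) ≈ 2.7.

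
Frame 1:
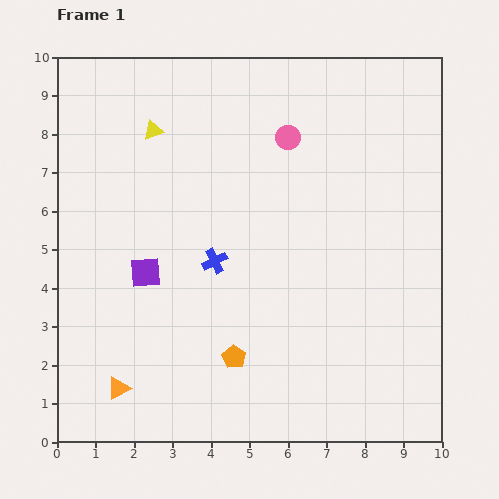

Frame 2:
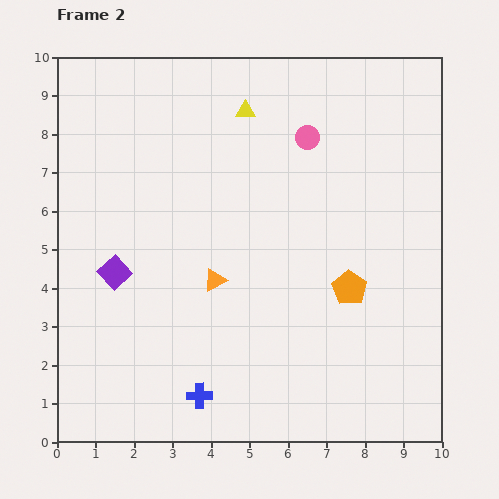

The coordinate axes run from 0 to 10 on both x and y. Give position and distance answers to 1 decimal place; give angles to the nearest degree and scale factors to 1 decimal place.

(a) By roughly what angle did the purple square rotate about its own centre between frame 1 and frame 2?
39° counter-clockwise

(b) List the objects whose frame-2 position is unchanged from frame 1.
none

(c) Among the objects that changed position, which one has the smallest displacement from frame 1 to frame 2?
the pink circle

(moved 0.5)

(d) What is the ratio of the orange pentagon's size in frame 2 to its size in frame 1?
1.5×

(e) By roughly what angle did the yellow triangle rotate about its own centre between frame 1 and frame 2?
19° clockwise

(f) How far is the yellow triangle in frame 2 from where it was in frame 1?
2.5

The yellow triangle moved from (2.5, 8.1) to (4.9, 8.6), a distance of √(2.4² + 0.5²) ≈ 2.5.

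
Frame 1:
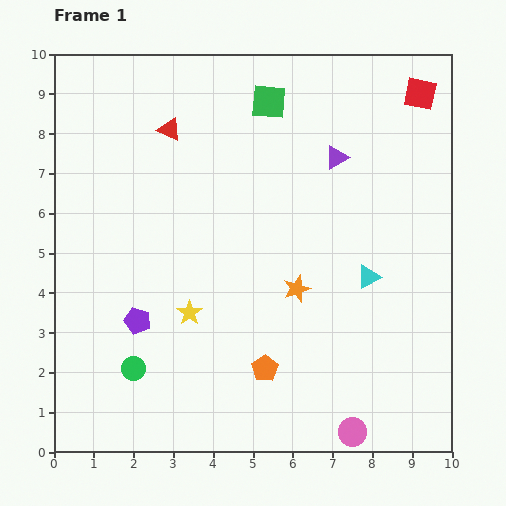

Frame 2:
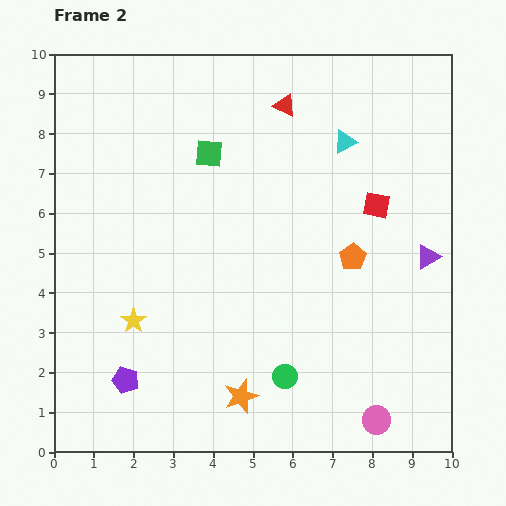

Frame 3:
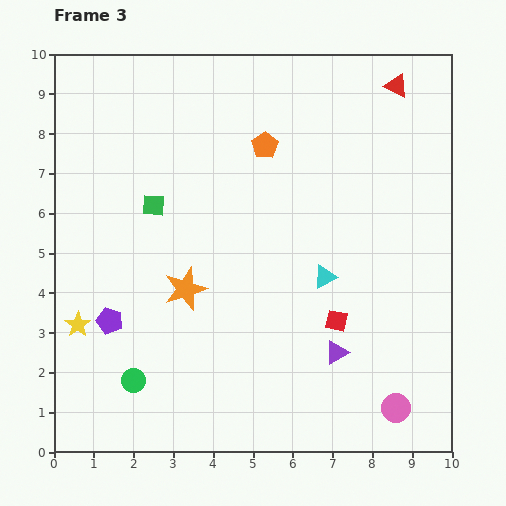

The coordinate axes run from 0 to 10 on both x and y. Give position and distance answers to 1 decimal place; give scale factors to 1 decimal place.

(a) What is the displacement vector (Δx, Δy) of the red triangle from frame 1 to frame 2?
(2.9, 0.6)

The red triangle was at (2.9, 8.1) in frame 1 and (5.8, 8.7) in frame 2.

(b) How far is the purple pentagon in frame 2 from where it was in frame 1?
1.5

The purple pentagon moved from (2.1, 3.3) to (1.8, 1.8), a distance of √(0.3² + 1.5²) ≈ 1.5.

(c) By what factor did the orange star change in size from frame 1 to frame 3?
1.6×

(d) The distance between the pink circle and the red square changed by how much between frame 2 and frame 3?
-2.7

Distance in frame 2: 5.4. Distance in frame 3: 2.7.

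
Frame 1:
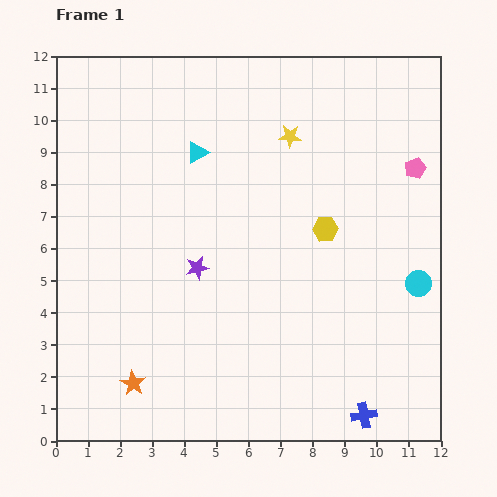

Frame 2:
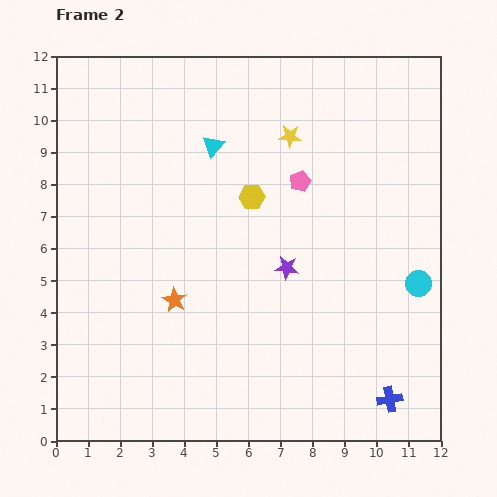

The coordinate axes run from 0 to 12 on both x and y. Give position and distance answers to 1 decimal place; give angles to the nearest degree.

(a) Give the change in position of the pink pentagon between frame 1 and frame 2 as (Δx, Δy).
(-3.6, -0.4)

The pink pentagon was at (11.2, 8.5) in frame 1 and (7.6, 8.1) in frame 2.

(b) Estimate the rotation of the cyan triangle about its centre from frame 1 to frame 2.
18° counter-clockwise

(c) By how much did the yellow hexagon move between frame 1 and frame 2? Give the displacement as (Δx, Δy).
(-2.3, 1.0)

The yellow hexagon was at (8.4, 6.6) in frame 1 and (6.1, 7.6) in frame 2.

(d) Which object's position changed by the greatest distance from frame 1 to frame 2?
the pink pentagon

(moved 3.6; next 2.9)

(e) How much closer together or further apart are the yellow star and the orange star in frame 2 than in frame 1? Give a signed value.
-2.9

Distance in frame 1: 9.1. Distance in frame 2: 6.2.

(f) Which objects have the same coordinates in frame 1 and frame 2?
the yellow star, the cyan circle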